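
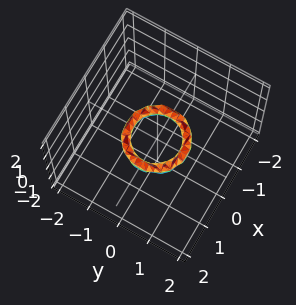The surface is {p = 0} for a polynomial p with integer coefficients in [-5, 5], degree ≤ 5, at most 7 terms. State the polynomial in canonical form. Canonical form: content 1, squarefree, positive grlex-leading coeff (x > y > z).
2*x^4 + 4*x^2*y^2 + 2*y^4 - 3*x^2 - 3*y^2 + 2*z^2 + 1

Degree: a generic line meets the surface in up to 4 points, so deg p = 4.
Symmetry: the z-axis is an axis of rotation, so x and y enter only as x² + y².
Against the integer gridlines: the y-axis gridline crossings are at y ∈ {-1, 1}; it misses every integer gridline on the z-axis; a circular section at z = 0 has radius between 0 and 1.
Fitting integer coefficients to these (and the overall shape) gives p. Check: (-1, 0, 0) on the x-axis lies on the surface, and p(-1, 0, 0) = 0. ✓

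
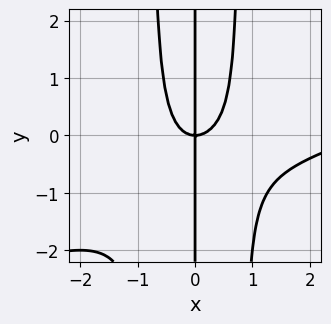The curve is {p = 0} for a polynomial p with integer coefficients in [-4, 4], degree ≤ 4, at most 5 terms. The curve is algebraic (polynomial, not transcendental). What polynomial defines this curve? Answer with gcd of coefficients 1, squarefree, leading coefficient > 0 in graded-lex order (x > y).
(a) The degree is 4 — no degree-3 curve has this shape.
(b) Observable constraints: every point of the y-axis in the box is on the curve; it meets the x-axis at x = 0 (among the integer gridlines).
(c) The integer polynomial consistent with all of this is the stated p.

x^4 - 3*x^3*y - 3*x^3 + 2*x*y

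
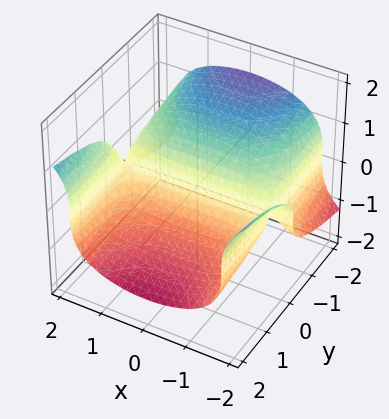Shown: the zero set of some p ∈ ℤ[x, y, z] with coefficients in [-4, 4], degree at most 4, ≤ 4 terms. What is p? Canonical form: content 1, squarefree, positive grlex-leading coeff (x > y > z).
x^2*y - 2*z^3 - 3*y

First, degree: the shape is more complex than any degree-2 surface, so deg p = 3.
Next, from the visible intercepts: it meets the y-axis at y = 0 (among the integer gridlines); one z-axis crossing is at z = 0; every point of the x-axis in the box is on the surface.
Finally, matching integer coefficients to the picture gives p.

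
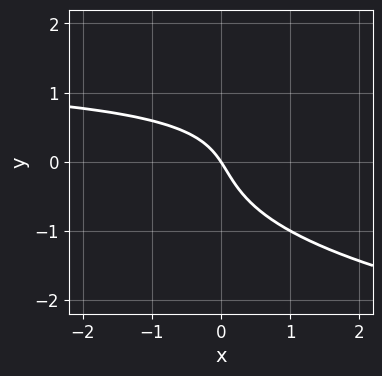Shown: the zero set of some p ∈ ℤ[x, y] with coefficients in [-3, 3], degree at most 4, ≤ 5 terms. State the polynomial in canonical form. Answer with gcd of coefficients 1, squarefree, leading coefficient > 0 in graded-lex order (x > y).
3*y^3 - 2*x*y + 3*x + 2*y

deg p = 3. No degree-2 curve has this shape.
Checking where it meets the axes: it crosses the y-axis at the gridline y = 0; one x-axis crossing is at x = 0.
Putting this together gives p.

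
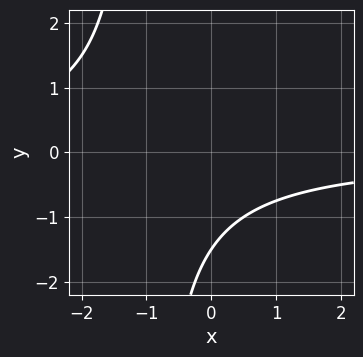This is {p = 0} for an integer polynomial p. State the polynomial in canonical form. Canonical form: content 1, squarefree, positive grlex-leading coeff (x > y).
(a) deg p = 2. The shape is more complex than any degree-1 curve.
(b) Against the integer gridlines: the curve avoids every integer x-axis point in the box.
(c) Solving for integer coefficients yields p as stated.

2*x*y + 2*y + 3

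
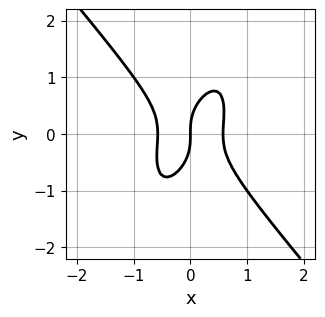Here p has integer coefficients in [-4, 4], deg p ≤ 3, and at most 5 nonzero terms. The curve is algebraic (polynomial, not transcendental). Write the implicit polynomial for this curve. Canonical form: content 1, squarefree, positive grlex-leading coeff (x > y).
First, the degree is 3 — a generic line meets the curve in up to 3 points.
Next, against the integer gridlines: it crosses the y-axis at the gridline y = 0; one x-axis crossing is at x = 0.
Finally, solving for integer coefficients yields p as stated.

3*x^3 - x*y^2 + y^3 - x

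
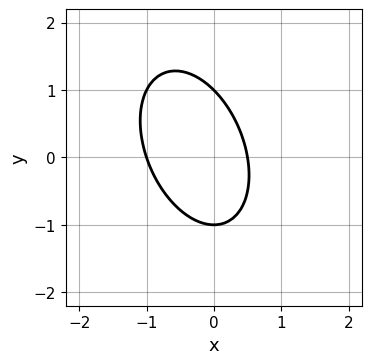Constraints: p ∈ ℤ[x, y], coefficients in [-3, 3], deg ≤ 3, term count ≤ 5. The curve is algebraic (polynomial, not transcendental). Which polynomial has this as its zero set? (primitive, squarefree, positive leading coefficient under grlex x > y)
(a) deg p = 2.
(b) From the axis intercepts and sections: the y-axis gridline crossings are at y ∈ {-1, 1}; it crosses the x-axis at the gridline x = -1.
(c) Fitting integer coefficients to these (and the overall shape) gives p.

2*x^2 + x*y + y^2 + x - 1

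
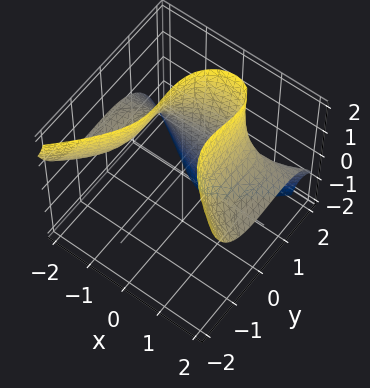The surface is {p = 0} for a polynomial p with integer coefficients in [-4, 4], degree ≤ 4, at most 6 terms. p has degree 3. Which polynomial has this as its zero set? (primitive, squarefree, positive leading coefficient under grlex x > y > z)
3*x^2*z - x*y^2 + 2*y^3 - y^2*z - 3

1. deg p = 3. No degree-2 surface has this shape.
2. Reading off the gridlines: the surface avoids every integer x-axis point in the box; no z-intercept at any integer in the box.
3. The integer polynomial consistent with all of this is the stated p.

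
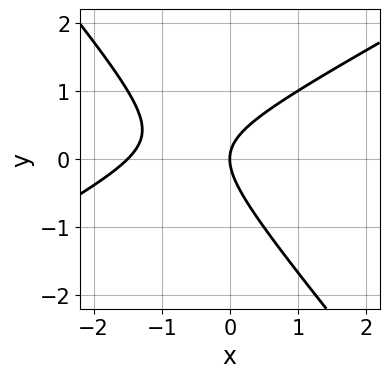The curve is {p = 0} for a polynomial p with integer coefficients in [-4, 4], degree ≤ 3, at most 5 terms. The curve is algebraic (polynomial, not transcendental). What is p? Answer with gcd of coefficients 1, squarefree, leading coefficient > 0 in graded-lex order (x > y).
The degree is 2 — a generic line meets the curve in up to 2 points.
Observable constraints: it meets the y-axis at y = 0 (among the integer gridlines); it meets the x-axis at x = 0 (among the integer gridlines).
Assembling these constraints gives the stated polynomial.

2*x^2 - 2*x*y - 3*y^2 + 3*x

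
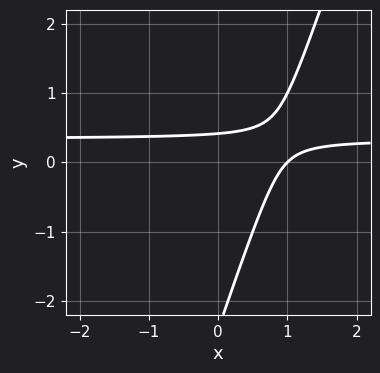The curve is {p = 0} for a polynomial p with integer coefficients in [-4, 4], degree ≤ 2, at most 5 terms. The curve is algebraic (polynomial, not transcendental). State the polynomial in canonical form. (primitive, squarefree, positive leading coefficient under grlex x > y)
3*x*y - y^2 - x - 2*y + 1

1. deg p = 2.
2. Reading off the gridlines: it crosses the x-axis at the gridline x = 1.
3. Matching integer coefficients to the picture gives p.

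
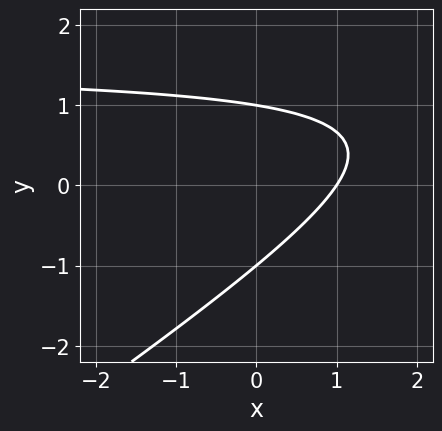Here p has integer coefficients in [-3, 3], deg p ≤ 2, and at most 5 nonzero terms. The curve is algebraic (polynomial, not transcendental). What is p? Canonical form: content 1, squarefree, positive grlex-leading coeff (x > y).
2*x*y - 3*y^2 - 3*x + 3

First, degree: a generic line meets the curve in up to 2 points, so deg p = 2.
Next, against the integer gridlines: one x-axis crossing is at x = 1; the y-axis gridline crossings are at y ∈ {-1, 1}.
Finally, putting this together gives p.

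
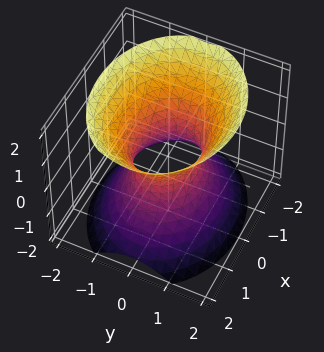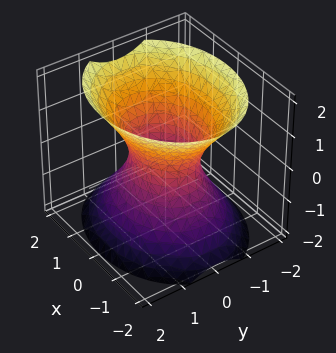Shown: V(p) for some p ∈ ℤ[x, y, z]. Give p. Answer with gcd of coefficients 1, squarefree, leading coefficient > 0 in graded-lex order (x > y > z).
1. The degree is 2 — one connected sheet with a waist; a quadric.
2. Symmetries: the x ↦ −x reflection is a symmetry, so x appears only in even powers; the z ↦ −z reflection is a symmetry, so z appears only in even powers; the y ↦ −y reflection is a symmetry, so y appears only in even powers.
3. Reading off the gridlines: the surface avoids every integer z-axis point in the box; among the integer gridlines, it crosses the x-axis at x ∈ {-1, 1}.
4. The integer polynomial consistent with all of this is the stated p.

2*x^2 + 3*y^2 - 2*z^2 - 2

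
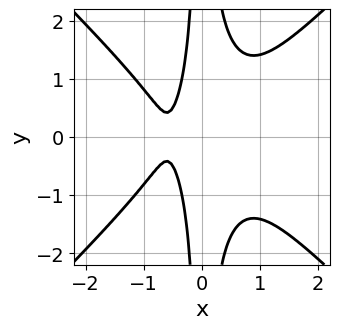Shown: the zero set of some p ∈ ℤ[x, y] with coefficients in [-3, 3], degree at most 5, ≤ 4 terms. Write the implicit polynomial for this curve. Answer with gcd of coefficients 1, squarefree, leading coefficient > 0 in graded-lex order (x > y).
3*x^4 - 3*x^2*y^2 + 2*x + 1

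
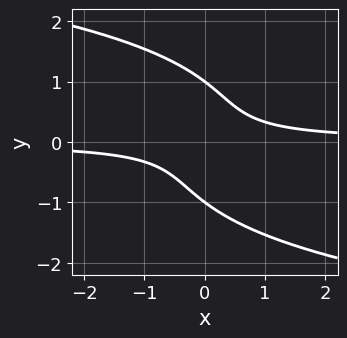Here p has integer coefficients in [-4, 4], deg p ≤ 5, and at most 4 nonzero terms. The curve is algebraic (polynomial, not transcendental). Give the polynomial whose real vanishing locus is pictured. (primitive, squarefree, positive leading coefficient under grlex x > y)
deg p = 4. No degree-3 curve has this shape.
Against the integer gridlines: the y-axis gridline crossings are at y ∈ {-1, 1}; the curve avoids every integer x-axis point in the box.
Fitting integer coefficients to these (and the overall shape) gives p.

y^4 + 3*x*y - 1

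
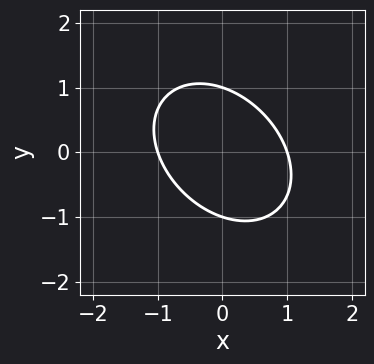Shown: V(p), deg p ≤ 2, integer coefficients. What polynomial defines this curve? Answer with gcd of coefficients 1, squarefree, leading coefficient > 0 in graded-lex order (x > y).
(a) Degree: a generic line meets the curve in up to 2 points, so deg p = 2.
(b) From the visible intercepts: among the integer gridlines, it crosses the y-axis at y ∈ {-1, 1}; the x-axis gridline crossings are at x ∈ {-1, 1}.
(c) Matching integer coefficients to the picture gives p.

3*x^2 + 2*x*y + 3*y^2 - 3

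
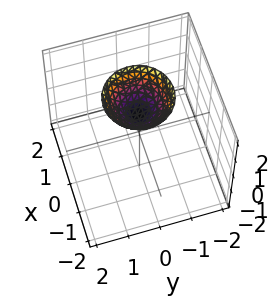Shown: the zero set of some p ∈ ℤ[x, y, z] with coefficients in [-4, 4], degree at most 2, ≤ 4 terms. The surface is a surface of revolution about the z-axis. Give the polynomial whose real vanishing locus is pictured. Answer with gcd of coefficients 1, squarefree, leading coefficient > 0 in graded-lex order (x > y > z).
1. The degree is 2 — the shape is more complex than any degree-1 surface.
2. Symmetries: every cross-section ⟂ z is a circle, so x, y appear only via x² + y².
3. From the axis intercepts and sections: it crosses the z-axis at the gridline z = 1; no x-intercept at any integer in the box.
4. Fitting integer coefficients to these (and the overall shape) gives p.

x^2 + y^2 - z + 1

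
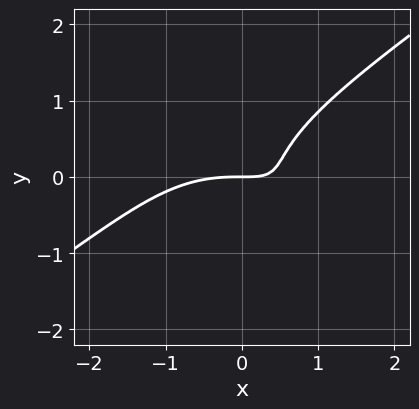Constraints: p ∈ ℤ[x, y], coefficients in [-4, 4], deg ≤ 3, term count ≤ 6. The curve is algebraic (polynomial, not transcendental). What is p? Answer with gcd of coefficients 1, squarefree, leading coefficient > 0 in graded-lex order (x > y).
x^3 - 3*y^3 + 3*x*y - 2*y

First, deg p = 3.
Then, from the axis intercepts and sections: it crosses the x-axis at the gridline x = 0; one y-axis crossing is at y = 0.
Finally, together with the visible shape, these determine p as stated.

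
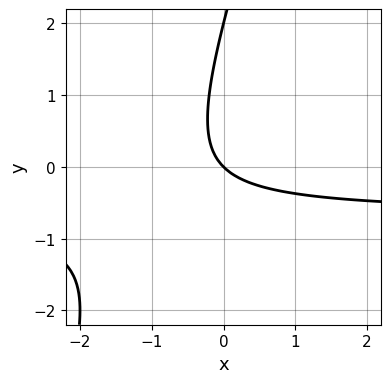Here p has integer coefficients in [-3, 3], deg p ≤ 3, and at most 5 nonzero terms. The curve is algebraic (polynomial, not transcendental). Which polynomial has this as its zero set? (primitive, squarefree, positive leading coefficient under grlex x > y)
1. Degree: the shape is more complex than any degree-1 curve, so deg p = 2.
2. From the axis intercepts and sections: among the integer gridlines, it crosses the y-axis at y ∈ {0, 2}; one x-axis crossing is at x = 0.
3. Together with the visible shape, these determine p as stated.

3*x*y - y^2 + 2*x + 2*y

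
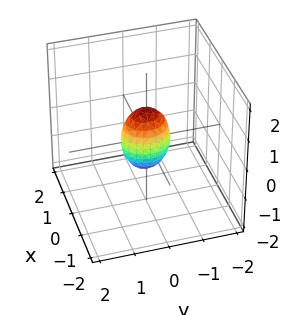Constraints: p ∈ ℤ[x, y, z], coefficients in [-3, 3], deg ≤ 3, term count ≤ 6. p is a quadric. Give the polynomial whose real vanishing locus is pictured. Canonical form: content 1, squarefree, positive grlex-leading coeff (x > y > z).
3*x^2 + 2*y^2 + z^2 - 1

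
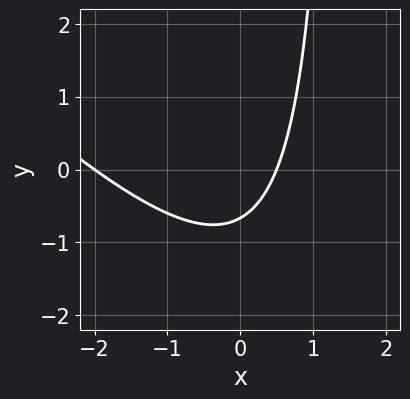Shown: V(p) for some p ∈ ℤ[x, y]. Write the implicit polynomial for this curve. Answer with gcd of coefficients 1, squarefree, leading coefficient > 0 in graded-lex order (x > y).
1. Degree: no degree-1 curve has this shape, so deg p = 2.
2. From the axis intercepts and sections: one x-axis crossing is at x = -2.
3. Together with the visible shape, these determine p as stated.

2*x^2 + 2*x*y + 3*x - 3*y - 2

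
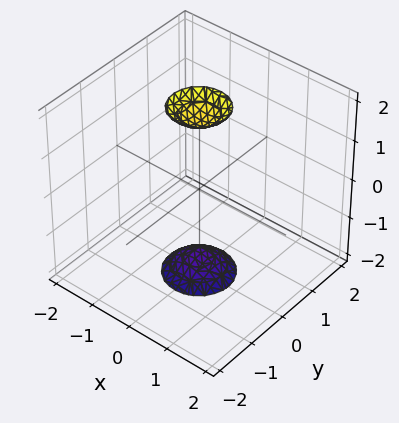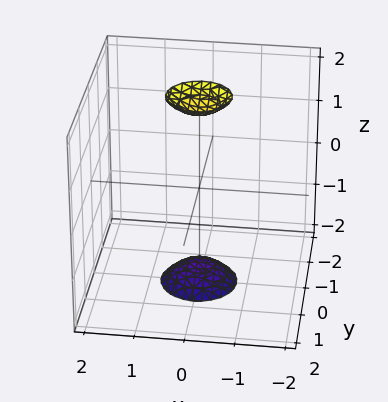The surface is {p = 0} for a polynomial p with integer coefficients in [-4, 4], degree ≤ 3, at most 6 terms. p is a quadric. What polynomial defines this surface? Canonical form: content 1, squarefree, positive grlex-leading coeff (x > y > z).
3*x^2 + 3*y^2 - z^2 + 3

(a) The picture has 2 separate pieces. Treating them together as one polynomial.
(b) The degree is 2 — two sheets facing apart; a quadric.
(c) Symmetries: it's symmetric under z → −z, forcing even powers of z; the surface is invariant under rotation about z: p = q(x² + y², z).
(d) From the axis intercepts and sections: it misses every integer gridline on the x-axis; a circular section at z = -2 has radius between 0 and 1; the surface avoids every integer y-axis point in the box.
(e) Assembling these constraints gives the stated polynomial.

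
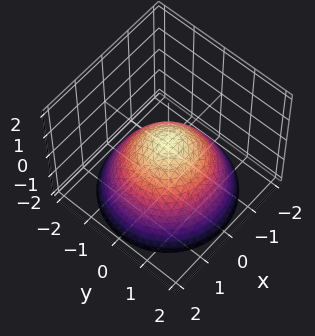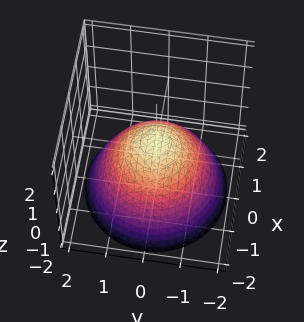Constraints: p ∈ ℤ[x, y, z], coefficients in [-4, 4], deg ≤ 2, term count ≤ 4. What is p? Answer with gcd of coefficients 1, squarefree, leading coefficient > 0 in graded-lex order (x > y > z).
1. The degree is 2 — the shape is more complex than any degree-1 surface.
2. Symmetries: rotational symmetry about the z-axis ⇒ p depends on x, y only through x² + y².
3. Checking where it meets the axes: a circular section at z = 0 has radius between 0 and 1.
4. The integer polynomial consistent with all of this is the stated p.

2*x^2 + 2*y^2 + 3*z - 1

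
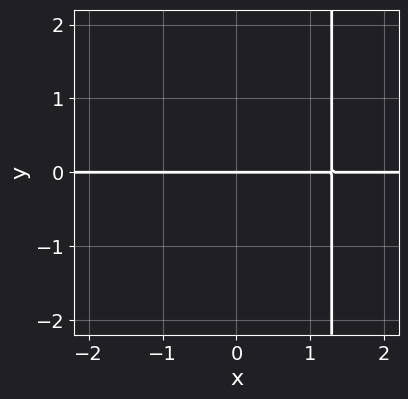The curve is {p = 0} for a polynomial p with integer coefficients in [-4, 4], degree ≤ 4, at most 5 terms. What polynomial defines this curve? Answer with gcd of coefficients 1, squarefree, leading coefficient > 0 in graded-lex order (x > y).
2*x^3*y - x*y - 3*y

Degree: no degree-3 curve has this shape, so deg p = 4.
Observable constraints: one y-axis crossing is at y = 0; every point of the x-axis in the box is on the curve.
Matching integer coefficients to the picture gives p.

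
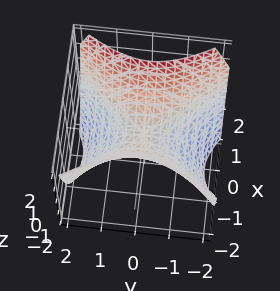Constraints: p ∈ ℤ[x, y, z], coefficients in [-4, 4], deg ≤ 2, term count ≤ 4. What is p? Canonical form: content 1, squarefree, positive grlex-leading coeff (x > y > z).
The degree is 2 — a hyperbolic paraboloid; a quadric.
Symmetries: the y ↦ −y reflection is a symmetry, so y appears only in even powers; mirror symmetry x ↦ −x ⇒ only even powers of x.
From the visible intercepts: it meets the y-axis at y = 0 (among the integer gridlines); it crosses the z-axis at the gridline z = 0; one x-axis crossing is at x = 0.
Fitting integer coefficients to these (and the overall shape) gives p.

3*x^2 - 2*y^2 - 3*z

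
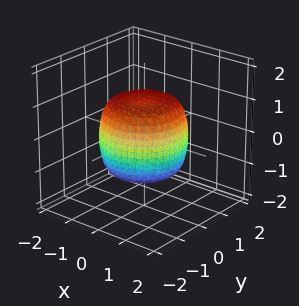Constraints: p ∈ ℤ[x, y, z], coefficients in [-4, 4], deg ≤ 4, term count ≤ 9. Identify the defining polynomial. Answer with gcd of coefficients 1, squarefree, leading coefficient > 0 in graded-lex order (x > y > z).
1. Degree: a generic line meets the surface in up to 4 points, so deg p = 4.
2. Symmetry: the z-axis is an axis of rotation, so x and y enter only as x² + y².
3. Against the integer gridlines: the z-axis gridline crossings are at z ∈ {-1, 1}; a circular section at z = 1 has radius exactly 1.
4. Fitting integer coefficients to these (and the overall shape) gives p.

x^4 + 2*x^2*y^2 + y^4 - x^2 - y^2 + z^2 - 1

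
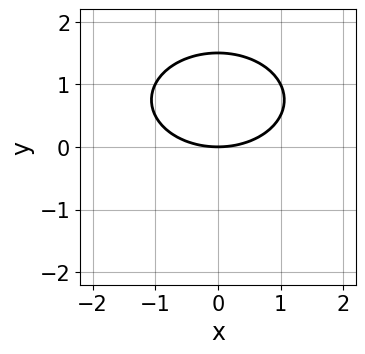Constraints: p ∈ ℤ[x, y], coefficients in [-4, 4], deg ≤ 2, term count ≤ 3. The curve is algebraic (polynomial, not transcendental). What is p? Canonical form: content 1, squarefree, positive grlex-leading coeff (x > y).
Degree: no degree-1 curve has this shape, so deg p = 2.
Symmetries: mirror symmetry x ↦ −x ⇒ only even powers of x.
From the visible intercepts: it crosses the x-axis at the gridline x = 0; it crosses the y-axis at the gridline y = 0.
Putting this together gives p.

x^2 + 2*y^2 - 3*y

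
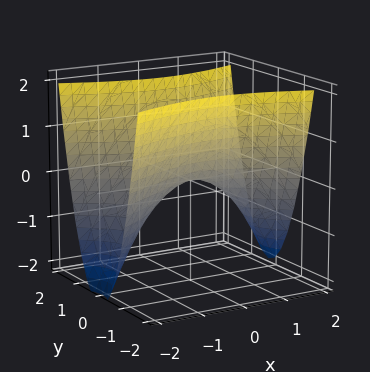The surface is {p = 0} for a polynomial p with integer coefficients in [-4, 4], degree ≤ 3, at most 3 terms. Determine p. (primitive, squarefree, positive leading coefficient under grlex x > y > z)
1. deg p = 2. A hyperbolic paraboloid; a quadric.
2. Symmetries: it's symmetric under x → −x, forcing even powers of x; mirror symmetry y ↦ −y ⇒ only even powers of y.
3. Checking where it meets the axes: it crosses the z-axis at the gridline z = 0; it crosses the x-axis at the gridline x = 0.
4. Together with the visible shape, these determine p as stated.

x^2 - 3*y^2 + 2*z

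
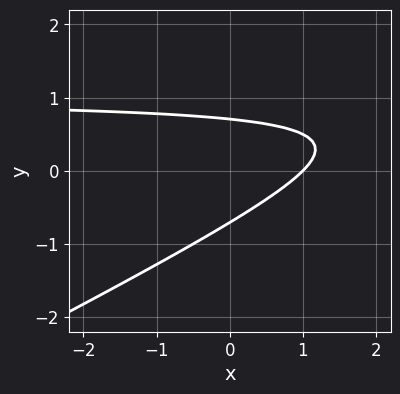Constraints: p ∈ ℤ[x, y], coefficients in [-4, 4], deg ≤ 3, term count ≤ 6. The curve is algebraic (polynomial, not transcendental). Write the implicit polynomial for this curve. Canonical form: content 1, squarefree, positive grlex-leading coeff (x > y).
(a) deg p = 2. The shape is more complex than any degree-1 curve.
(b) Observable constraints: one x-axis crossing is at x = 1.
(c) Fitting integer coefficients to these (and the overall shape) gives p.

x*y - 2*y^2 - x + 1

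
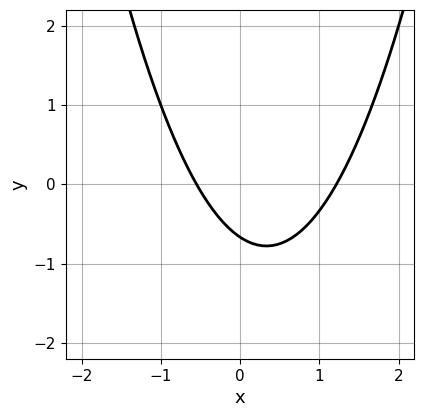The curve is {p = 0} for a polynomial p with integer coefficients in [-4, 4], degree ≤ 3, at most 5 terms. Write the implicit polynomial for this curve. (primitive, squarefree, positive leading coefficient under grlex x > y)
3*x^2 - 2*x - 3*y - 2

First, the degree is 2 — no degree-1 curve has this shape.
Finally, solving for integer coefficients yields p as stated.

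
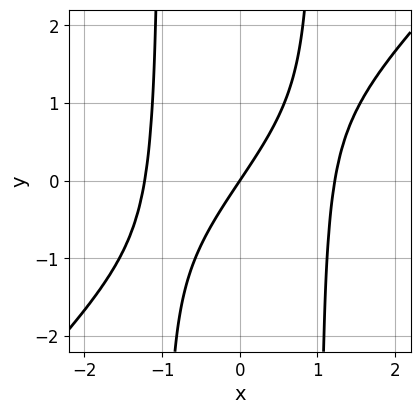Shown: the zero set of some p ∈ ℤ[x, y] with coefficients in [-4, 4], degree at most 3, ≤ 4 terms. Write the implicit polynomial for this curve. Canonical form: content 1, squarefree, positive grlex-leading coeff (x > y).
The degree is 3 — a generic line meets the curve in up to 3 points.
Observable constraints: it meets the x-axis at x = 0 (among the integer gridlines); it meets the y-axis at y = 0 (among the integer gridlines).
Solving for integer coefficients yields p as stated.

2*x^3 - 2*x^2*y - 3*x + 2*y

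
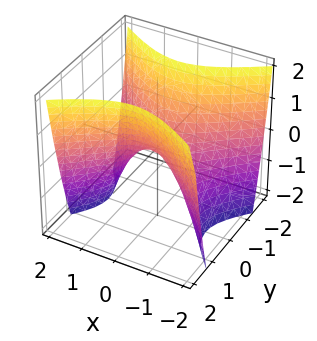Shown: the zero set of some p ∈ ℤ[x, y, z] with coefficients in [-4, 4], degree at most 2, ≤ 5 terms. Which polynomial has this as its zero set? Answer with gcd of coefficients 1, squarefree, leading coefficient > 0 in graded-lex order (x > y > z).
2*x^2 - 3*y^2 + 2*z

deg p = 2. A saddle surface; a quadric.
Symmetries: it's symmetric under x → −x, forcing even powers of x; mirror symmetry y ↦ −y ⇒ only even powers of y.
Checking where it meets the axes: it crosses the y-axis at the gridline y = 0; one z-axis crossing is at z = 0; it crosses the x-axis at the gridline x = 0.
Fitting integer coefficients to these (and the overall shape) gives p.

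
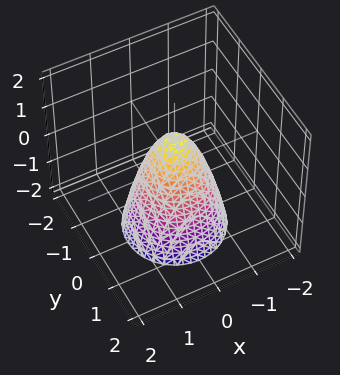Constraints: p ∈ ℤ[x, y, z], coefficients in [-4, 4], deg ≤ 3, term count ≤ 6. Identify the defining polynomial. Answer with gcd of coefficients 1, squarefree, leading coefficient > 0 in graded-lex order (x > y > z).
(a) The degree is 2 — a generic line meets the surface in up to 2 points.
(b) Symmetries: rotational symmetry about the z-axis ⇒ p depends on x, y only through x² + y².
(c) Observable constraints: a circular section at z = -1 has radius exactly 1; one z-axis crossing is at z = 1.
(d) Putting this together gives p.

2*x^2 + 2*y^2 + z - 1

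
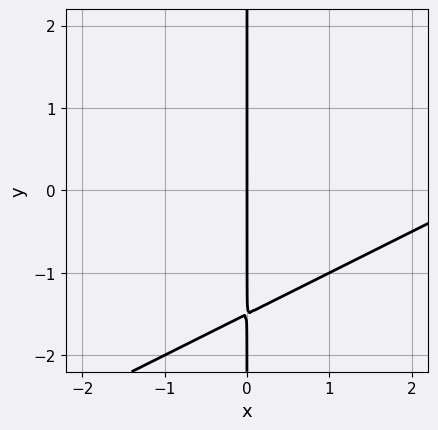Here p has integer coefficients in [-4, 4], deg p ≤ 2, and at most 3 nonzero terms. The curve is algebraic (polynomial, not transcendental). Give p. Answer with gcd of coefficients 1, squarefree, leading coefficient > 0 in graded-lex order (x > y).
deg p = 2. No degree-1 curve has this shape.
Reading off the gridlines: every point of the y-axis in the box is on the curve; one x-axis crossing is at x = 0.
Solving for integer coefficients yields p as stated.

x^2 - 2*x*y - 3*x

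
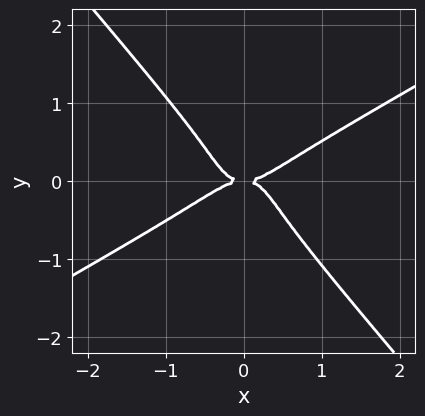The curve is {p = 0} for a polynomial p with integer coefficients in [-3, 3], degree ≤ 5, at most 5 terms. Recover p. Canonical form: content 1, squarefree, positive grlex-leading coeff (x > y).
First, the degree is 4 — a generic line meets the curve in up to 4 points.
Then, observable constraints: one y-axis crossing is at y = 0; it meets the x-axis at x = 0 (among the integer gridlines).
Finally, assembling these constraints gives the stated polynomial.

2*x^4 - 3*x^3*y - 3*y^4 - y^2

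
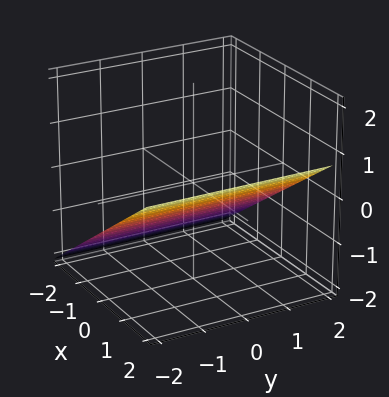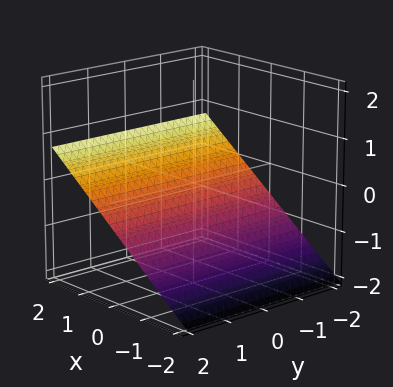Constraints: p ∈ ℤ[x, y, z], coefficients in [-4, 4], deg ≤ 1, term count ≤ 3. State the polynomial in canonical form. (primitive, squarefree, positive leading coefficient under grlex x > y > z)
2*x - 3*z - 2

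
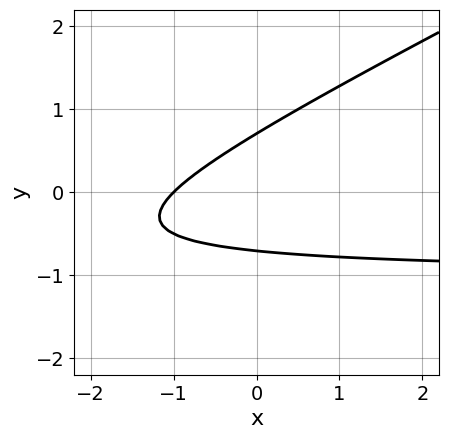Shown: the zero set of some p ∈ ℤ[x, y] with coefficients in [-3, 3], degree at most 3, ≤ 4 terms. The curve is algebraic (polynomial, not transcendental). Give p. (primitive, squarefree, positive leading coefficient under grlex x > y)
x*y - 2*y^2 + x + 1

deg p = 2. The shape is more complex than any degree-1 curve.
Reading off the gridlines: it crosses the x-axis at the gridline x = -1.
The integer polynomial consistent with all of this is the stated p.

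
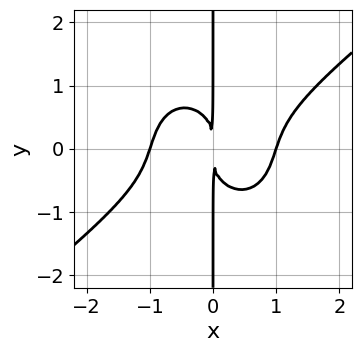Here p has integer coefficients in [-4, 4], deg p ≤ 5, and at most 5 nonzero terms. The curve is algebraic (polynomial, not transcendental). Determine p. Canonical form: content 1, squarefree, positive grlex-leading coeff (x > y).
1. Degree: the shape is more complex than any degree-3 curve, so deg p = 4.
2. From the visible intercepts: every point of the y-axis in the box is on the curve; the x-axis gridline crossings are at x ∈ {-1, 1}.
3. Fitting integer coefficients to these (and the overall shape) gives p.

3*x^4 - 2*x^3*y - 3*x*y^3 - 3*x^2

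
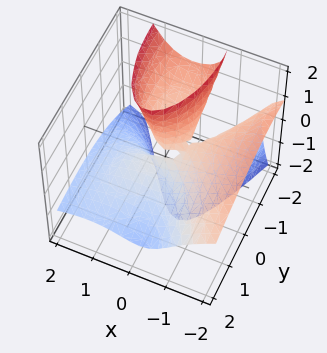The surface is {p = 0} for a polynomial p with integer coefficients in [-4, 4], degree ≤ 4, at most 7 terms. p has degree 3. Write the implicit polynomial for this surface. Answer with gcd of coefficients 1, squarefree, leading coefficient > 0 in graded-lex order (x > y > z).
(a) deg p = 3. No degree-2 surface has this shape.
(b) Checking where it meets the axes: it meets the x-axis at x = 0 (among the integer gridlines); one y-axis crossing is at y = 0; the visible z-axis segment lies entirely on the surface.
(c) Assembling these constraints gives the stated polynomial.

x^3 + 2*x^2*z - x*z^2 + y^2 + 2*y*z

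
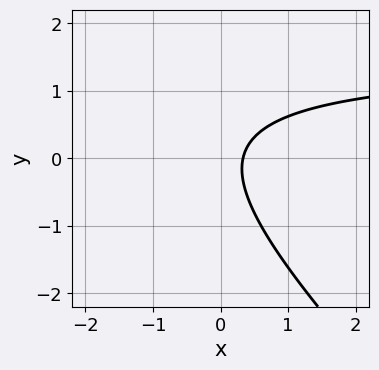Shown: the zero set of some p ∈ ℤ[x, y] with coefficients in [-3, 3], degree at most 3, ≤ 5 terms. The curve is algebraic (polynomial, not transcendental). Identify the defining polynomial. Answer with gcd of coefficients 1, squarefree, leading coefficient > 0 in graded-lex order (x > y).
2*x*y + 2*y^2 - 3*x + 1

deg p = 2. The shape is more complex than any degree-1 curve.
Reading off the gridlines: no y-intercept at any integer in the box.
Matching integer coefficients to the picture gives p.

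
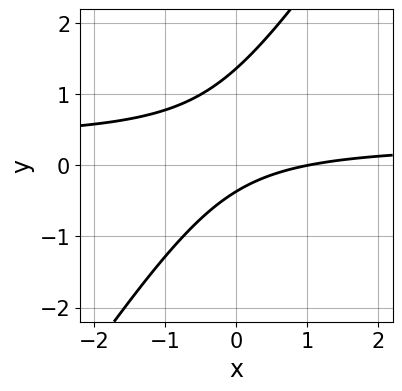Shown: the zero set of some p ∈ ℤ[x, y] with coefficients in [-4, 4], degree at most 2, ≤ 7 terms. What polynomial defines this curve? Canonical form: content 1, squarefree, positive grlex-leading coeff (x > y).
3*x*y - 2*y^2 - x + 2*y + 1

First, degree: no degree-1 curve has this shape, so deg p = 2.
Next, from the axis intercepts and sections: it crosses the x-axis at the gridline x = 1.
Finally, assembling these constraints gives the stated polynomial.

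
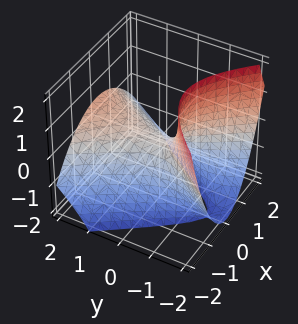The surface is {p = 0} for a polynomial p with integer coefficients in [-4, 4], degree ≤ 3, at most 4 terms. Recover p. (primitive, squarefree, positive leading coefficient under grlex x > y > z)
1. deg p = 2. The shape is more complex than any degree-1 surface.
2. From the axis intercepts and sections: it meets the z-axis at z = 0 (among the integer gridlines); it meets the y-axis at y = 0 (among the integer gridlines).
3. Assembling these constraints gives the stated polynomial.

2*x^2 - y^2 + 2*y*z + 2*z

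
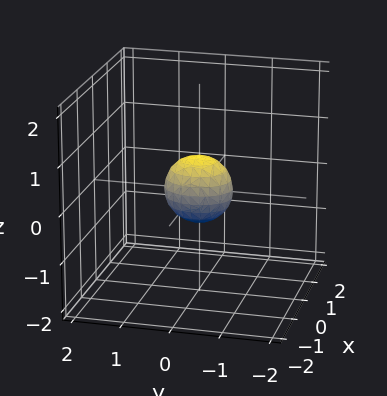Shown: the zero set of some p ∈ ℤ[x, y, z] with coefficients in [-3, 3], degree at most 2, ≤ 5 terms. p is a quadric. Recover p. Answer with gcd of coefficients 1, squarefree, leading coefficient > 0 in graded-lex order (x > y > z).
3*x^2 + 2*y^2 + 2*z^2 - 1

The degree is 2 — a closed, bounded, convex surface; a quadric.
Symmetries: it's symmetric under z → −z, forcing even powers of z; the y ↦ −y reflection is a symmetry, so y appears only in even powers; the x ↦ −x reflection is a symmetry, so x appears only in even powers.
Solving for integer coefficients yields p as stated.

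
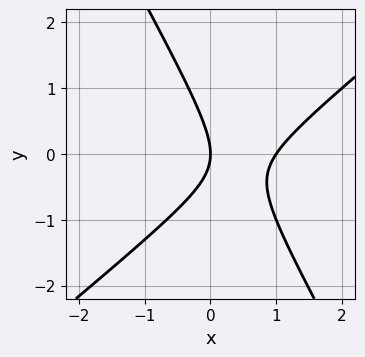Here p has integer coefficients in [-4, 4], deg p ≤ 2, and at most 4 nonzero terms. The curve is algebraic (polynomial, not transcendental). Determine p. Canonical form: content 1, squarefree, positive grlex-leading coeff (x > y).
3*x^2 - 2*x*y - 2*y^2 - 3*x

(a) deg p = 2. The shape is more complex than any degree-1 curve.
(b) From the visible intercepts: among the integer gridlines, it crosses the x-axis at x ∈ {0, 1}; one y-axis crossing is at y = 0.
(c) These observations pin down the coefficients.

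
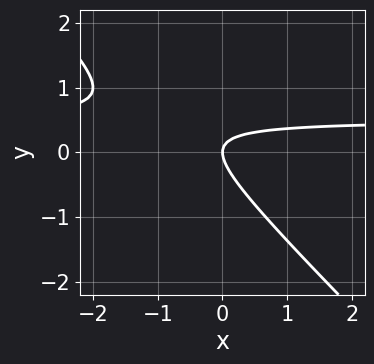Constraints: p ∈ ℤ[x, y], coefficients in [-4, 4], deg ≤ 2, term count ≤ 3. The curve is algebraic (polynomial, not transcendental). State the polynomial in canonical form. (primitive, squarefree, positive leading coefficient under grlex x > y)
First, degree: a generic line meets the curve in up to 2 points, so deg p = 2.
Next, reading off the gridlines: it crosses the y-axis at the gridline y = 0; it crosses the x-axis at the gridline x = 0.
Finally, assembling these constraints gives the stated polynomial.

2*x*y + 2*y^2 - x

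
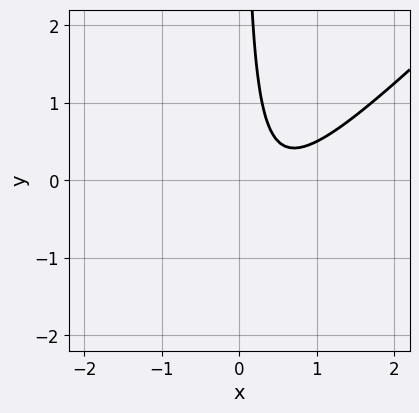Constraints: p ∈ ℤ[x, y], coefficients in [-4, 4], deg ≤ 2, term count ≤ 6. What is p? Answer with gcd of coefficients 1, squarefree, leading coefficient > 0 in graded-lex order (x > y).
1. Degree: no degree-1 curve has this shape, so deg p = 2.
2. From the axis intercepts and sections: no x-intercept at any integer in the box; it misses every integer gridline on the y-axis.
3. These observations pin down the coefficients.

2*x^2 - 2*x*y - 2*x + 1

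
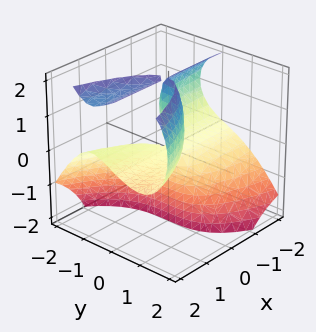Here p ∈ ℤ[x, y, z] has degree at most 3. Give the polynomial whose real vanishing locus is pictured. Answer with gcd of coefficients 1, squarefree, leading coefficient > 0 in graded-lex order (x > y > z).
x*z^2 + y^3 - x*y - 2*x*z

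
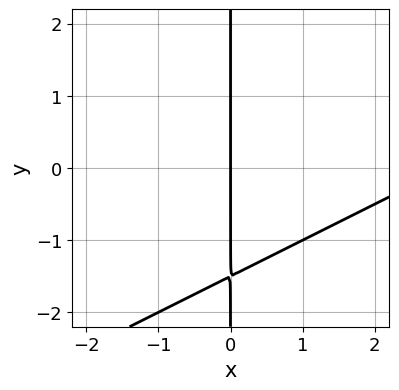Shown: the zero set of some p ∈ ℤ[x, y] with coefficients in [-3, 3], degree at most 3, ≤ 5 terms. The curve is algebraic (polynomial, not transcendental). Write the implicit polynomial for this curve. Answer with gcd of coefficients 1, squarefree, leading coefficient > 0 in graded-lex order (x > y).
x^2 - 2*x*y - 3*x

(a) The degree is 2 — the shape is more complex than any degree-1 curve.
(b) Observable constraints: it meets the x-axis at x = 0 (among the integer gridlines); the visible y-axis segment lies entirely on the curve.
(c) Putting this together gives p.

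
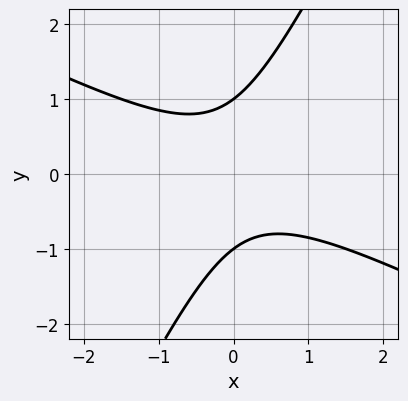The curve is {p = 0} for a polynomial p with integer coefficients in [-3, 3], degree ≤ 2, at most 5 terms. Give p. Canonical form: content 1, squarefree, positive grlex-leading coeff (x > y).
2*x^2 + 3*x*y - 2*y^2 + 2

deg p = 2.
Observable constraints: the y-axis gridline crossings are at y ∈ {-1, 1}; the curve avoids every integer x-axis point in the box.
Together with the visible shape, these determine p as stated.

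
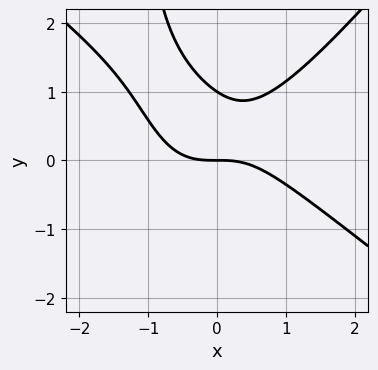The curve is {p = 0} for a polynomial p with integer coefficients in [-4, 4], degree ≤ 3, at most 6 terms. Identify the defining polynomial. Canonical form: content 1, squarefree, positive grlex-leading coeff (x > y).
2*x^3 + x^2*y - 2*x*y^2 - 3*y^2 + 3*y

Degree: the shape is more complex than any degree-2 curve, so deg p = 3.
Against the integer gridlines: the y-axis gridline crossings are at y ∈ {0, 1}; one x-axis crossing is at x = 0.
Matching integer coefficients to the picture gives p.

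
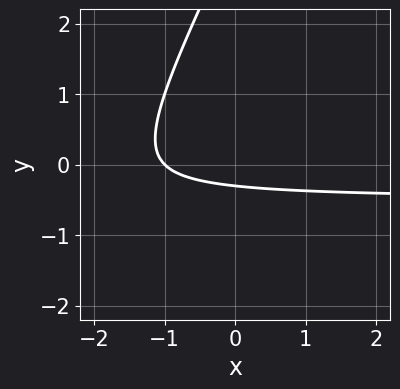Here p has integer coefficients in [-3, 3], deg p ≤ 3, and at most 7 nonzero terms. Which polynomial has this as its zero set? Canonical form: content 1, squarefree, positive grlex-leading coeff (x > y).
2*x*y - y^2 + x + 3*y + 1

(a) The degree is 2 — no degree-1 curve has this shape.
(b) From the axis intercepts and sections: it crosses the x-axis at the gridline x = -1.
(c) Fitting integer coefficients to these (and the overall shape) gives p.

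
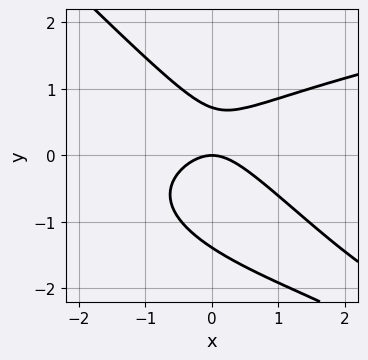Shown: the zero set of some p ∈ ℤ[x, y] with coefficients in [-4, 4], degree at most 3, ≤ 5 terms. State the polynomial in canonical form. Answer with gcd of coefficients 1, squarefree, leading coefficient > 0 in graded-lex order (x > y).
First, the degree is 3 — the shape is more complex than any degree-2 curve.
Then, observable constraints: it crosses the y-axis at the gridline y = 0; one x-axis crossing is at x = 0.
Finally, matching integer coefficients to the picture gives p.

3*x*y^2 + 3*y^3 - 3*x^2 + 2*y^2 - 3*y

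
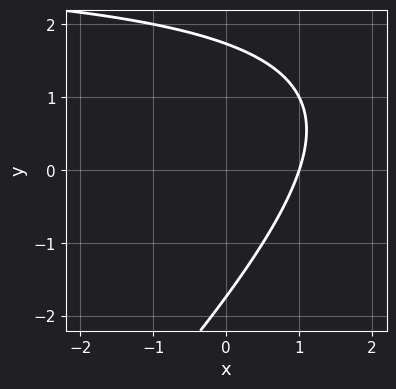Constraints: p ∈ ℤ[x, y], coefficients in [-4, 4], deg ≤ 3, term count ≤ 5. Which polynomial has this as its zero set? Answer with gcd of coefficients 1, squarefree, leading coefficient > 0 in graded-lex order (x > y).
1. The degree is 2 — no degree-1 curve has this shape.
2. Checking where it meets the axes: it crosses the x-axis at the gridline x = 1.
3. Putting this together gives p.

x*y - y^2 - 3*x + 3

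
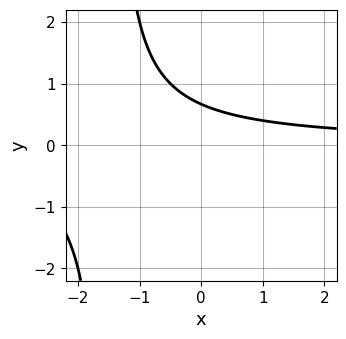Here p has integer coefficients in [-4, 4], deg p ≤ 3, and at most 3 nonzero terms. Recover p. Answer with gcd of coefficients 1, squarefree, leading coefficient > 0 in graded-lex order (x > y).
2*x*y + 3*y - 2

The degree is 2 — no degree-1 curve has this shape.
From the visible intercepts: the curve avoids every integer x-axis point in the box.
Putting this together gives p.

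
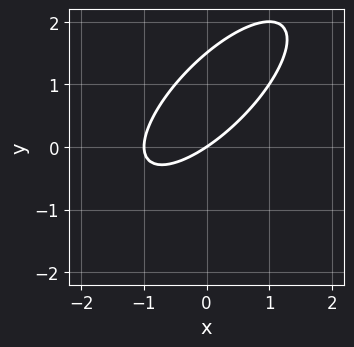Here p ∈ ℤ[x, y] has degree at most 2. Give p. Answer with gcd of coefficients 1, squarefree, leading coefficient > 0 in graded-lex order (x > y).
deg p = 2.
Against the integer gridlines: it crosses the y-axis at the gridline y = 0; the x-axis gridline crossings are at x ∈ {-1, 0}.
Fitting integer coefficients to these (and the overall shape) gives p.

2*x^2 - 3*x*y + 2*y^2 + 2*x - 3*y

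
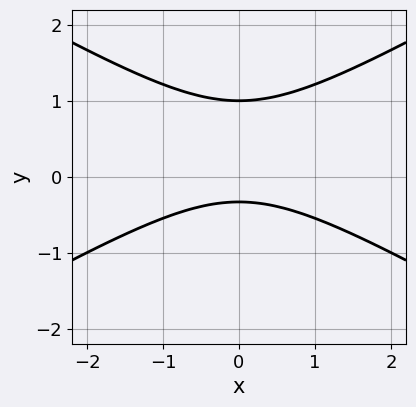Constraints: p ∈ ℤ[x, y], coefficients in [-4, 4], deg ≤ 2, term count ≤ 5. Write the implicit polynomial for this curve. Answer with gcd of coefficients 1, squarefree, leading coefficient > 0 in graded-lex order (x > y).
x^2 - 3*y^2 + 2*y + 1

1. The degree is 2 — no degree-1 curve has this shape.
2. Symmetries: the x ↦ −x reflection is a symmetry, so x appears only in even powers.
3. Against the integer gridlines: the curve avoids every integer x-axis point in the box; it meets the y-axis at y = 1 (among the integer gridlines).
4. Putting this together gives p.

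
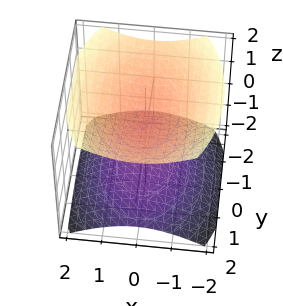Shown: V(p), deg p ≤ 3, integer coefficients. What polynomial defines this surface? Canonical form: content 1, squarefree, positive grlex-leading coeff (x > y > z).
1. The picture has 2 separate pieces. Treating them together as one polynomial.
2. Degree: two separate bowl-shaped sheets opening away from each other; a quadric, so deg p = 2.
3. Symmetries: mirror symmetry x ↦ −x ⇒ only even powers of x; mirror symmetry z ↦ −z ⇒ only even powers of z; mirror symmetry y ↦ −y ⇒ only even powers of y.
4. From the axis intercepts and sections: among the integer gridlines, it crosses the z-axis at z ∈ {-1, 1}; the surface avoids every integer x-axis point in the box.
5. Solving for integer coefficients yields p as stated.

2*x^2 + y^2 - 3*z^2 + 3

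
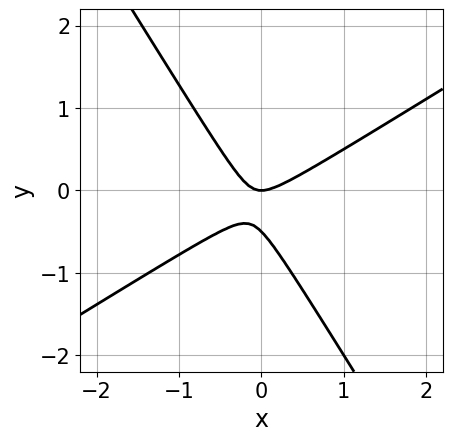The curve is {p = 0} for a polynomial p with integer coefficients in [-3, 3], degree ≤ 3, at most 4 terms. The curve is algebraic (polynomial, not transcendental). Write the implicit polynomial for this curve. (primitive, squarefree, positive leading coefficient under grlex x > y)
2*x^2 - 2*x*y - 2*y^2 - y

1. deg p = 2. The shape is more complex than any degree-1 curve.
2. From the visible intercepts: one x-axis crossing is at x = 0; one y-axis crossing is at y = 0.
3. Fitting integer coefficients to these (and the overall shape) gives p.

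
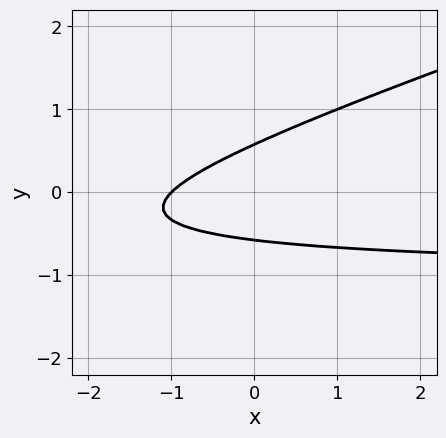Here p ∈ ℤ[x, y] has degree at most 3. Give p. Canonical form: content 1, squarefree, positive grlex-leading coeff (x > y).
x*y - 3*y^2 + x + 1

First, deg p = 2.
Next, from the visible intercepts: one x-axis crossing is at x = -1.
Finally, these observations pin down the coefficients.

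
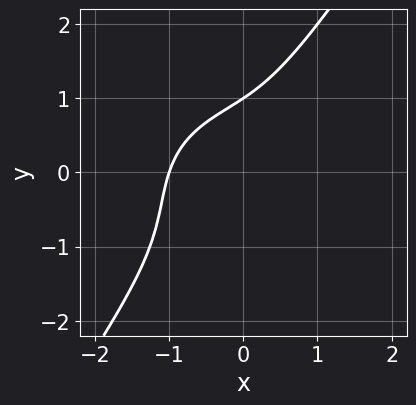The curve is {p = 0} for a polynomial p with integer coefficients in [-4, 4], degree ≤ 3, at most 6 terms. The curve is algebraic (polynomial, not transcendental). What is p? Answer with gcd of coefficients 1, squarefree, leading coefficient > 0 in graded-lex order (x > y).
(a) Degree: the shape is more complex than any degree-2 curve, so deg p = 3.
(b) From the visible intercepts: it crosses the x-axis at the gridline x = -1; one y-axis crossing is at y = 1.
(c) Together with the visible shape, these determine p as stated.

x^3 + x*y^2 - y^3 + x*y + 1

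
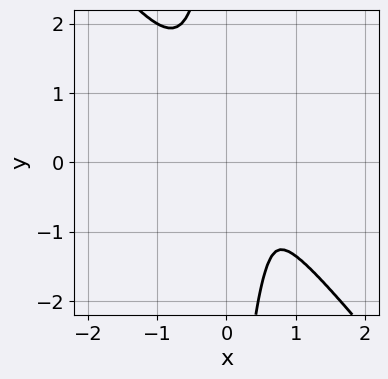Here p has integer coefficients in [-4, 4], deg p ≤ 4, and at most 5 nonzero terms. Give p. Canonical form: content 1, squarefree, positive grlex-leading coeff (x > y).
(a) deg p = 4. No degree-3 curve has this shape.
(b) Matching integer coefficients to the picture gives p.

2*x^4 + x*y^3 + x^2*y + y^2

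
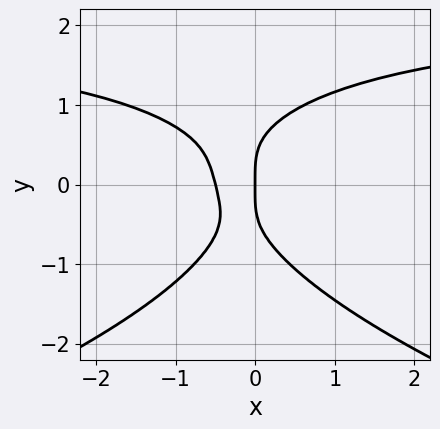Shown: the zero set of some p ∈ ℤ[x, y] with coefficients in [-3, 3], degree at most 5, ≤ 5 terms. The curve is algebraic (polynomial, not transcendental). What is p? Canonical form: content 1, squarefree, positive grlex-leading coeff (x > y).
1. The degree is 4 — no degree-3 curve has this shape.
2. Observable constraints: it crosses the y-axis at the gridline y = 0; one x-axis crossing is at x = 0.
3. These observations pin down the coefficients.

y^4 + x^2*y - 2*x^2 - x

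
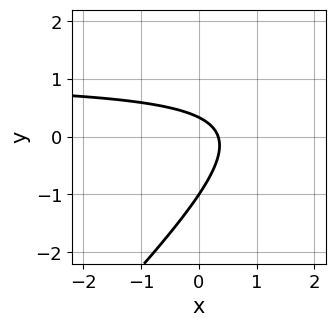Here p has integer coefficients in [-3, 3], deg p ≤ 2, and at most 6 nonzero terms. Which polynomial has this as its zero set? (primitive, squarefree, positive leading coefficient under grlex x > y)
3*x*y - 3*y^2 - 3*x - 2*y + 1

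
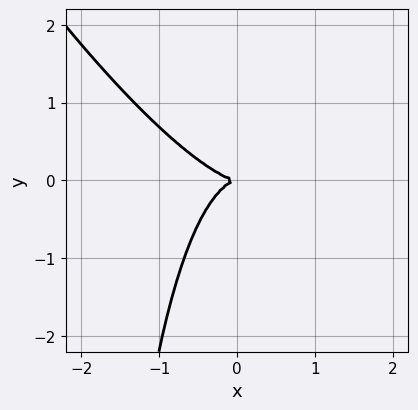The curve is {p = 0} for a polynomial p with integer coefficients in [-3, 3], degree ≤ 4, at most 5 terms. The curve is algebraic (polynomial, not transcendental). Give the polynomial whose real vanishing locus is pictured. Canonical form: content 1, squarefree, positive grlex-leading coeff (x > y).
3*x^3 + 3*x^2*y + x*y^2 + 3*y^2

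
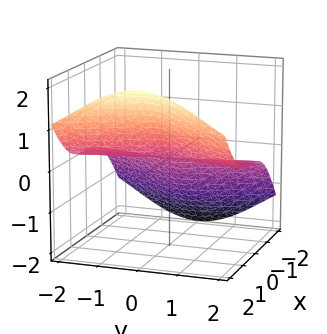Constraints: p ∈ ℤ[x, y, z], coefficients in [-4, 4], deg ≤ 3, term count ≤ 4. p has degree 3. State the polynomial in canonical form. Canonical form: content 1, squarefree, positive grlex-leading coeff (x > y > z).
3*x^3 - 2*x^2*z - 3*y^2*z - z^3

1. Degree: the shape is more complex than any degree-2 surface, so deg p = 3.
2. Reading off the gridlines: every point of the y-axis in the box is on the surface; it crosses the x-axis at the gridline x = 0; it crosses the z-axis at the gridline z = 0.
3. Putting this together gives p.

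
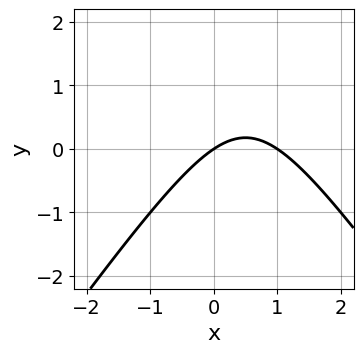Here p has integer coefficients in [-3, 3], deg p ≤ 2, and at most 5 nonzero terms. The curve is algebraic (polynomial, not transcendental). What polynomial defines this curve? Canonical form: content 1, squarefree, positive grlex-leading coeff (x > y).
deg p = 2. No degree-1 curve has this shape.
Observable constraints: the x-axis gridline crossings are at x ∈ {0, 1}; it meets the y-axis at y = 0 (among the integer gridlines).
Together with the visible shape, these determine p as stated.

2*x^2 - y^2 - 2*x + 3*y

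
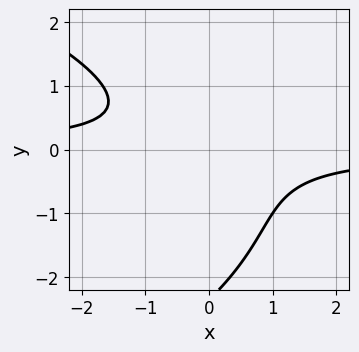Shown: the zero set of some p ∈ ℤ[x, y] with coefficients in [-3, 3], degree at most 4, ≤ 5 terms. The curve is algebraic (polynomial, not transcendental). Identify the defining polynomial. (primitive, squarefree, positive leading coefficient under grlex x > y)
Degree: the shape is more complex than any degree-2 curve, so deg p = 3.
Against the integer gridlines: it misses every integer gridline on the y-axis; it misses every integer gridline on the x-axis.
Putting this together gives p.

y^3 + 3*x*y + 2*y^2 + 2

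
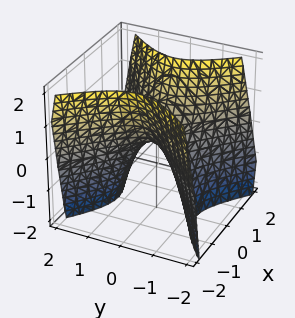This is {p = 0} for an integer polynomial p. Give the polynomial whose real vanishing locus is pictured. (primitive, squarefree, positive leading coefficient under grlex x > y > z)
3*x^2 - 3*y^2 - 2*z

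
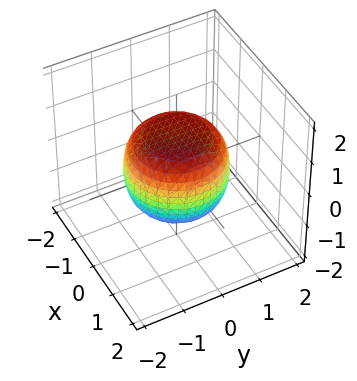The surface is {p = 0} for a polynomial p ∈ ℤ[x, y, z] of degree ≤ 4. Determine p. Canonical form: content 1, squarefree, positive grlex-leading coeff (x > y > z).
2*x^4 + 4*x^2*y^2 + 2*y^4 - x^2 - y^2 + 3*z^2 - 3

First, the degree is 4 — a generic line meets the surface in up to 4 points.
Next, symmetries: rotational symmetry about the z-axis ⇒ p depends on x, y only through x² + y².
Then, reading off the gridlines: among the integer gridlines, it crosses the z-axis at z ∈ {-1, 1}; a circular section at z = 0 has radius between 1 and 2.
Finally, assembling these constraints gives the stated polynomial.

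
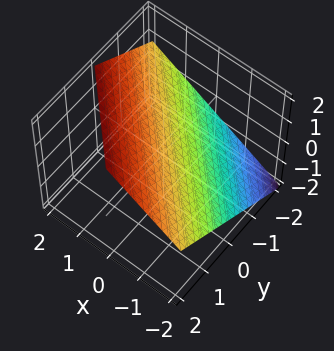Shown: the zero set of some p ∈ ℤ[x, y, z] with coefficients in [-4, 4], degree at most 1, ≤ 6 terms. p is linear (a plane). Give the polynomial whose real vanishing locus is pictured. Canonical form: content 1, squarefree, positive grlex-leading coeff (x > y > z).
2*x + 2*y - 3*z + 2

Degree: the surface is flat (a plane), so deg p = 1.
Against the integer gridlines: one y-axis crossing is at y = -1; one x-axis crossing is at x = -1.
Solving for integer coefficients yields p as stated.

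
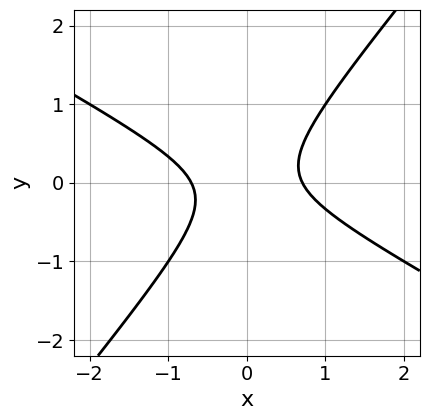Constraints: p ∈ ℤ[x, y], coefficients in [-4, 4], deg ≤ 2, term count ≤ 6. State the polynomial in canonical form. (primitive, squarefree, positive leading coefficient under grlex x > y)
The degree is 2 — the shape is more complex than any degree-1 curve.
Observable constraints: no y-intercept at any integer in the box.
Fitting integer coefficients to these (and the overall shape) gives p.

2*x^2 + 2*x*y - 3*y^2 - 1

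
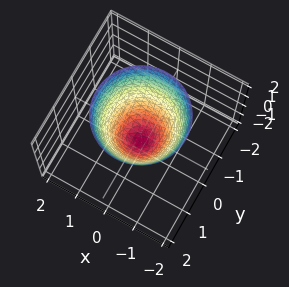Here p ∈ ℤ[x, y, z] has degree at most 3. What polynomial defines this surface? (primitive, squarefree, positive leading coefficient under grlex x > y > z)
3*x^2 + 3*y^2 - 2*z - 2

The degree is 2 — the shape is more complex than any degree-1 surface.
Symmetries: every cross-section ⟂ z is a circle, so x, y appear only via x² + y².
Against the integer gridlines: a circular section at z = 2 has radius between 1 and 2; it meets the z-axis at z = -1 (among the integer gridlines).
Putting this together gives p.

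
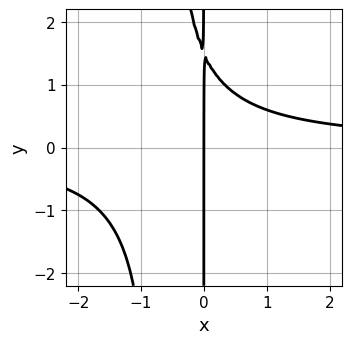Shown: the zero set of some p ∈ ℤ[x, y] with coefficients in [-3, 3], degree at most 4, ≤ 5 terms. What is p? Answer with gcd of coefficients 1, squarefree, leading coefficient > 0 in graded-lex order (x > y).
Degree: the shape is more complex than any degree-2 curve, so deg p = 3.
Observable constraints: the visible y-axis segment lies entirely on the curve; it crosses the x-axis at the gridline x = 0.
Matching integer coefficients to the picture gives p.

3*x^2*y + 2*x*y - 3*x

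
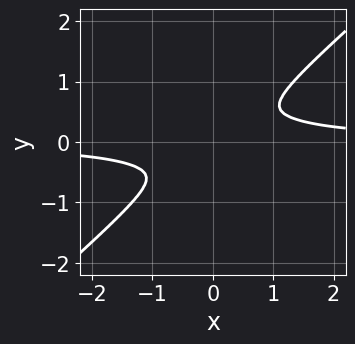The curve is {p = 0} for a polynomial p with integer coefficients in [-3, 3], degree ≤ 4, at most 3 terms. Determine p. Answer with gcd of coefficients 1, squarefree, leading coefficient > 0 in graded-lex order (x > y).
First, deg p = 4.
Finally, putting this together gives p.

2*x^3*y - 3*y^4 - x^2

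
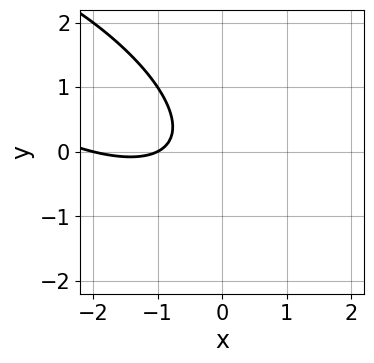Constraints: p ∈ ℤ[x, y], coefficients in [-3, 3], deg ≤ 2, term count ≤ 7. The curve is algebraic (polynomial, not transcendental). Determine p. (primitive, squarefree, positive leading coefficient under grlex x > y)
x^2 + 2*x*y + 2*y^2 + 3*x + 2

Degree: no degree-1 curve has this shape, so deg p = 2.
Observable constraints: among the integer gridlines, it crosses the x-axis at x ∈ {-2, -1}; the curve avoids every integer y-axis point in the box.
Together with the visible shape, these determine p as stated.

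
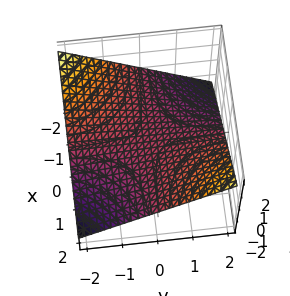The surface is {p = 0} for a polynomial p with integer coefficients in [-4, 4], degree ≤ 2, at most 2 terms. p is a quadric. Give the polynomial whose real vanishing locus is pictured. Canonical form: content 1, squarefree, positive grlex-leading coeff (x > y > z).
First, degree: a saddle surface; a quadric, so deg p = 2.
Next, observable constraints: it crosses the z-axis at the gridline z = 0; every point of the y-axis in the box is on the surface; the visible x-axis segment lies entirely on the surface.
Finally, these observations pin down the coefficients.

x*y - 3*z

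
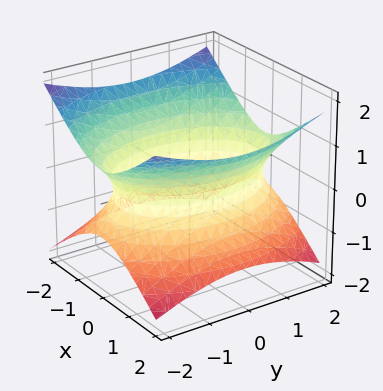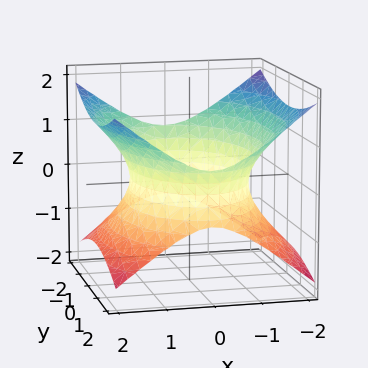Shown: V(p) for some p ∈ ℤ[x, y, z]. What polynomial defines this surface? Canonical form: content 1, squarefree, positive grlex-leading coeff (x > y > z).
2*x^2 + y^2 - 3*z^2 - 3

The degree is 2 — an hourglass — one-sheet hyperboloid; a quadric.
Symmetries: it's symmetric under z → −z, forcing even powers of z; mirror symmetry x ↦ −x ⇒ only even powers of x; the y ↦ −y reflection is a symmetry, so y appears only in even powers.
Checking where it meets the axes: it misses every integer gridline on the z-axis.
The integer polynomial consistent with all of this is the stated p.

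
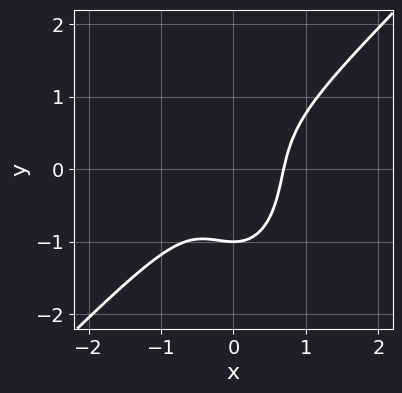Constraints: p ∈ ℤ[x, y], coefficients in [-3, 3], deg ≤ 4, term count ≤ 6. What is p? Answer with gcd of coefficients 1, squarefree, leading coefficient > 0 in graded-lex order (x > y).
3*x^3 - 2*x^2*y - y^3 - 1

First, deg p = 3. No degree-2 curve has this shape.
Then, from the visible intercepts: it meets the y-axis at y = -1 (among the integer gridlines).
Finally, putting this together gives p.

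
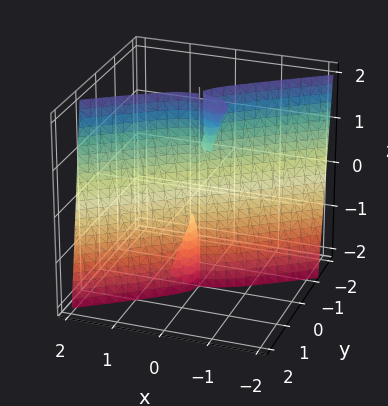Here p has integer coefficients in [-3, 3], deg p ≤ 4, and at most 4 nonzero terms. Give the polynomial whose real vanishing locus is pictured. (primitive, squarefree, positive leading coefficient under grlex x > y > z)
(a) I count 2 distinct pieces.
(b) The degree is 3 — no degree-2 surface has this shape.
(c) Against the integer gridlines: one x-axis crossing is at x = 0; one y-axis crossing is at y = 0; every point of the z-axis in the box is on the surface.
(d) Solving for integer coefficients yields p as stated.

x^3 - x*y*z - 3*y^3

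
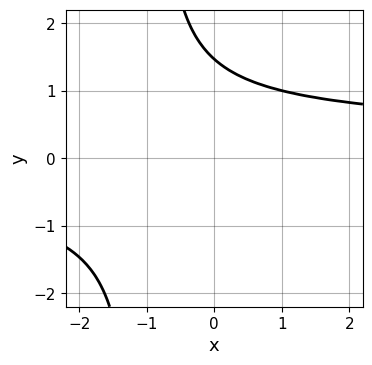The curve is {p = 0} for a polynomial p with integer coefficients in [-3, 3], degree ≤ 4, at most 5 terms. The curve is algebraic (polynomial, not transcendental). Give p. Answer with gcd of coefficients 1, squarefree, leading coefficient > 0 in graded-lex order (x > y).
x*y^3 + y^3 - y^2 - 1

1. The degree is 4 — a generic line meets the curve in up to 4 points.
2. From the visible intercepts: no x-intercept at any integer in the box.
3. Matching integer coefficients to the picture gives p.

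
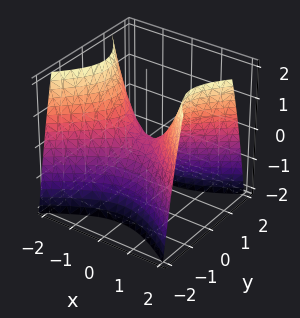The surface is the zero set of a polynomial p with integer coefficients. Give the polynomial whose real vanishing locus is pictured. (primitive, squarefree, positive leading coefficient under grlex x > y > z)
(a) Degree: a hyperbolic paraboloid; a quadric, so deg p = 2.
(b) Symmetries: the y ↦ −y reflection is a symmetry, so y appears only in even powers; it's symmetric under x → −x, forcing even powers of x.
(c) Against the integer gridlines: one x-axis crossing is at x = 0; one z-axis crossing is at z = 0; it meets the y-axis at y = 0 (among the integer gridlines).
(d) These observations pin down the coefficients.

2*x^2 - 3*y^2 - 2*z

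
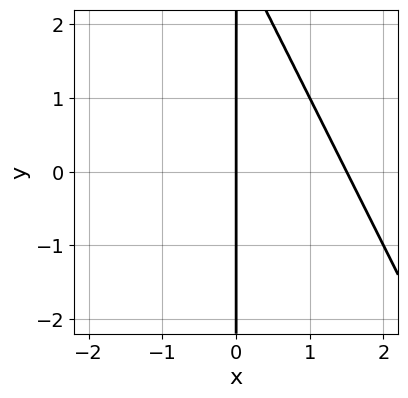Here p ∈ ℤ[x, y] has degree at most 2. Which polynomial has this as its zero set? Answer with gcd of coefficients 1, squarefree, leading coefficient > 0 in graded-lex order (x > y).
2*x^2 + x*y - 3*x

First, deg p = 2.
Next, reading off the gridlines: it crosses the x-axis at the gridline x = 0; every point of the y-axis in the box is on the curve.
Finally, matching integer coefficients to the picture gives p.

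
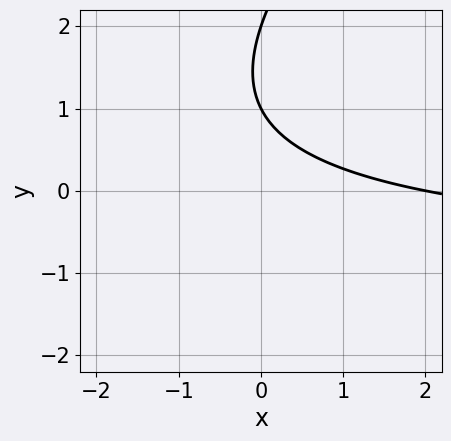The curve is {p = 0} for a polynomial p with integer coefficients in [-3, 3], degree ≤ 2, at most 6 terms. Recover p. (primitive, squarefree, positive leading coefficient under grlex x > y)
deg p = 2. The shape is more complex than any degree-1 curve.
From the axis intercepts and sections: it meets the x-axis at x = 2 (among the integer gridlines); among the integer gridlines, it crosses the y-axis at y ∈ {1, 2}.
These observations pin down the coefficients.

x*y - y^2 + x + 3*y - 2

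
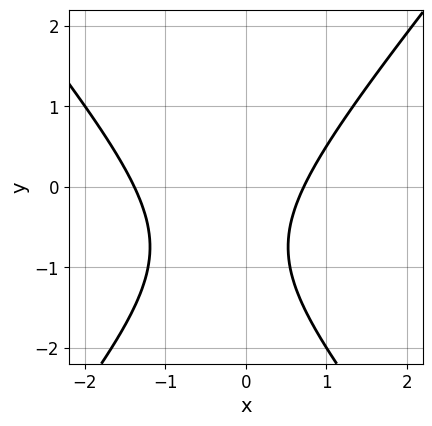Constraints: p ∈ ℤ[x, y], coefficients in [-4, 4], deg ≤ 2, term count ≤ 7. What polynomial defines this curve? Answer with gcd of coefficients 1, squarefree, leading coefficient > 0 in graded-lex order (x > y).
3*x^2 - 2*y^2 + 2*x - 3*y - 3

The degree is 2 — the shape is more complex than any degree-1 curve.
Reading off the gridlines: the curve avoids every integer y-axis point in the box.
Fitting integer coefficients to these (and the overall shape) gives p.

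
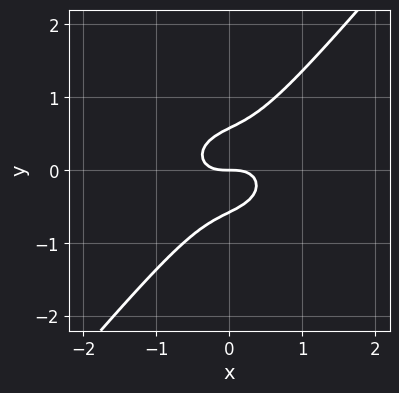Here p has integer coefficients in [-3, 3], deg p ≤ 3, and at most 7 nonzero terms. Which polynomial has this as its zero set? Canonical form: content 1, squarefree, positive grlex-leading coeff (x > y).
2*x^3 - x^2*y + 3*x*y^2 - 3*y^3 + y

First, deg p = 3. No degree-2 curve has this shape.
Next, reading off the gridlines: one x-axis crossing is at x = 0; it crosses the y-axis at the gridline y = 0.
Finally, matching integer coefficients to the picture gives p.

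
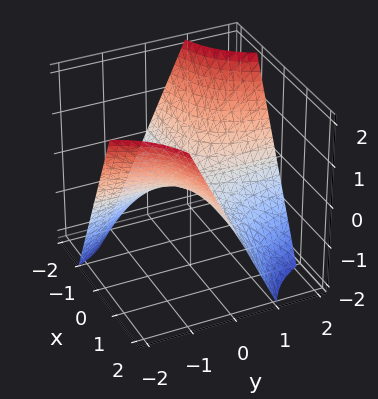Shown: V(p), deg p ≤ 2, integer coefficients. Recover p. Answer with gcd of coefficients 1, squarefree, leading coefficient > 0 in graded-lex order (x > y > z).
x*y + z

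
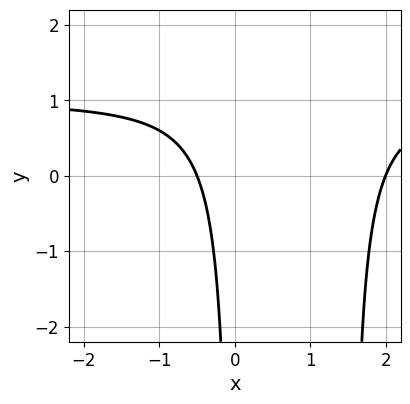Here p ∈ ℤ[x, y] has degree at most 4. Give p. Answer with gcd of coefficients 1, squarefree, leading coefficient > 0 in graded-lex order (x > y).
(a) The degree is 3 — a generic line meets the curve in up to 3 points.
(b) Observable constraints: it misses every integer gridline on the y-axis; it meets the x-axis at x = 2 (among the integer gridlines).
(c) Assembling these constraints gives the stated polynomial.

2*x^2*y - 2*x^2 - 3*x*y + 3*x + 2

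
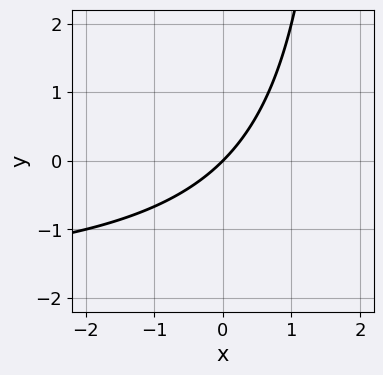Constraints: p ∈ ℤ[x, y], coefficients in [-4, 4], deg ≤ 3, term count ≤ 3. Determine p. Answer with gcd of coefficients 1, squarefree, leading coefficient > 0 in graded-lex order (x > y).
Degree: no degree-1 curve has this shape, so deg p = 2.
From the axis intercepts and sections: it meets the x-axis at x = 0 (among the integer gridlines); it meets the y-axis at y = 0 (among the integer gridlines).
Fitting integer coefficients to these (and the overall shape) gives p.

x*y + 2*x - 2*y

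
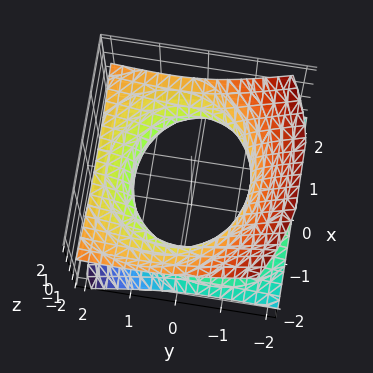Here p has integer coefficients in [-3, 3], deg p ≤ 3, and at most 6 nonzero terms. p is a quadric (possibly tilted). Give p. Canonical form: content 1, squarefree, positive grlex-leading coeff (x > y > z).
x^2 + y^2 - 2*y*z - 3*z^2 - 2

1. Degree: no degree-1 surface has this shape, so deg p = 2.
2. From the axis intercepts and sections: the surface avoids every integer z-axis point in the box.
3. Solving for integer coefficients yields p as stated.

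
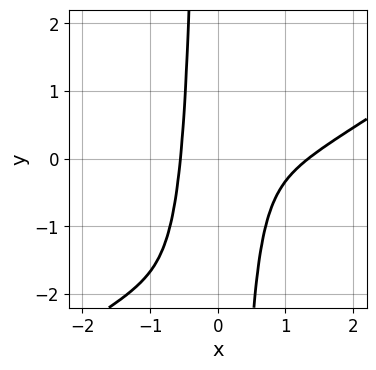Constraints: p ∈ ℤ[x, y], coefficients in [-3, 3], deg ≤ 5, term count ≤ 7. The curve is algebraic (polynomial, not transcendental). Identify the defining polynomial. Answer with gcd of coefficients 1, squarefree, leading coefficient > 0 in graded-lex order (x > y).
2*x^4 - 3*x^3*y - 3*x^3 + x^2 - 1

Degree: the shape is more complex than any degree-3 curve, so deg p = 4.
Against the integer gridlines: no y-intercept at any integer in the box.
Together with the visible shape, these determine p as stated.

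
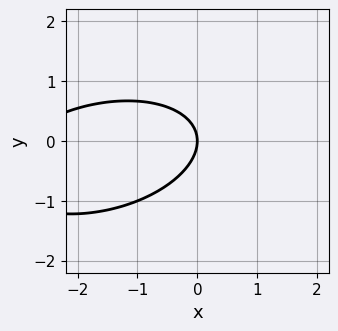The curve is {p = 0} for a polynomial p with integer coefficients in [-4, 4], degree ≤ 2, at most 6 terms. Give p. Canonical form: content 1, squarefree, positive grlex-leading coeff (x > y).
x^2 - x*y + 3*y^2 + 3*x

Degree: no degree-1 curve has this shape, so deg p = 2.
Against the integer gridlines: one x-axis crossing is at x = 0; one y-axis crossing is at y = 0.
The integer polynomial consistent with all of this is the stated p.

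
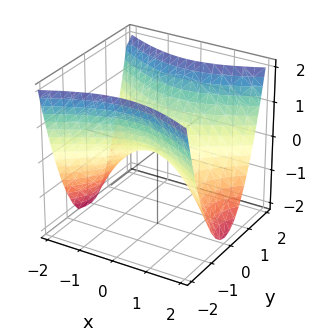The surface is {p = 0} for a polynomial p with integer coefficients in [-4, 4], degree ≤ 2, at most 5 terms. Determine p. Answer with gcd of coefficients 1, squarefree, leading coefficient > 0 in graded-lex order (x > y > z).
Degree: a saddle surface; a quadric, so deg p = 2.
Symmetries: mirror symmetry y ↦ −y ⇒ only even powers of y; mirror symmetry x ↦ −x ⇒ only even powers of x.
From the visible intercepts: one y-axis crossing is at y = 0; one z-axis crossing is at z = 0; it crosses the x-axis at the gridline x = 0.
Matching integer coefficients to the picture gives p.

x^2 - 2*y^2 + 2*z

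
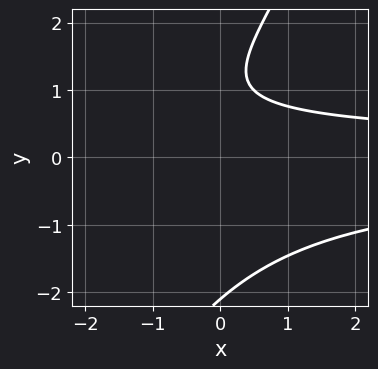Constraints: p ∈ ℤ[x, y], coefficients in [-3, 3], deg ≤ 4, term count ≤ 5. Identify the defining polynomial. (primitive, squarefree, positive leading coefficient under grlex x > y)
2*x*y^2 - y^3 + 3*y - 3

Degree: no degree-2 curve has this shape, so deg p = 3.
From the axis intercepts and sections: it misses every integer gridline on the y-axis; it misses every integer gridline on the x-axis.
Fitting integer coefficients to these (and the overall shape) gives p.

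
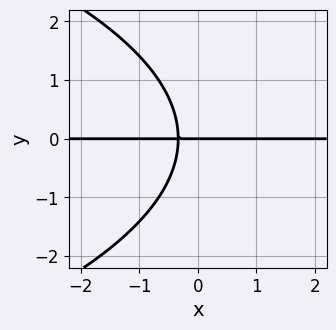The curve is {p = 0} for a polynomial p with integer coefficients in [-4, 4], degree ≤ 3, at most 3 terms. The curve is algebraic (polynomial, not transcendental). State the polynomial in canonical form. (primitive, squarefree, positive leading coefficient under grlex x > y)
(a) Degree: no degree-2 curve has this shape, so deg p = 3.
(b) Observable constraints: every point of the x-axis in the box is on the curve; it meets the y-axis at y = 0 (among the integer gridlines).
(c) These observations pin down the coefficients.

y^3 + 3*x*y + y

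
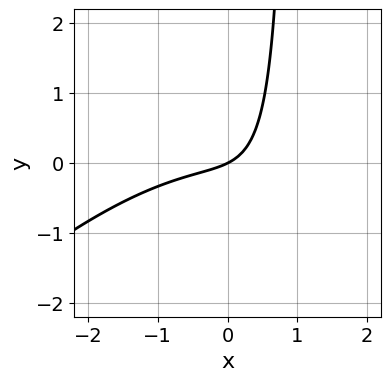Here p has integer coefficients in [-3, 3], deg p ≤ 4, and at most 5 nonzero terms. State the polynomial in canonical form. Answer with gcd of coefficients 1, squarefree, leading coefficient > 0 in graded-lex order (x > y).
First, degree: a generic line meets the curve in up to 3 points, so deg p = 3.
Then, checking where it meets the axes: it meets the y-axis at y = 0 (among the integer gridlines); it meets the x-axis at x = 0 (among the integer gridlines).
Finally, together with the visible shape, these determine p as stated.

x^3 - x^2*y + 3*x*y + x - 2*y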